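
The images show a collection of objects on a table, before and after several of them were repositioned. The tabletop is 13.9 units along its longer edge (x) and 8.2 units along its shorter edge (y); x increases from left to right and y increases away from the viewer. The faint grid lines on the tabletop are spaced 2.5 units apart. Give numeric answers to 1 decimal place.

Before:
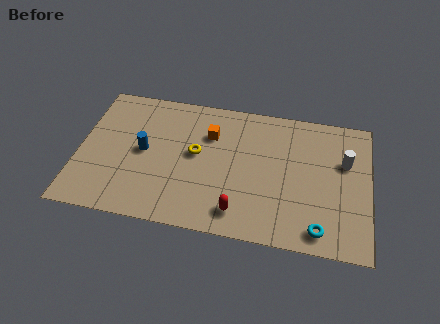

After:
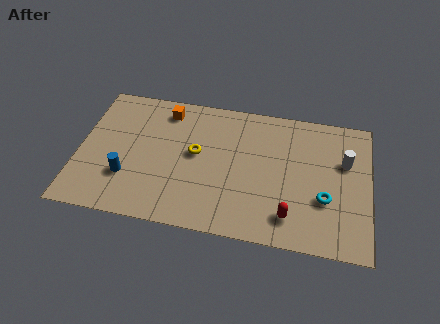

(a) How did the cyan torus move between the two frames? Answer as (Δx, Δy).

(0.2, 1.8)

From the two frames, the cyan torus sits at roughly (11.6, 1.1) before and (11.8, 2.9) after.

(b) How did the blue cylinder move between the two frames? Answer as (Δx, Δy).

(-0.7, -1.7)

The blue cylinder was at about (3.1, 4.2) and moved to about (2.4, 2.5).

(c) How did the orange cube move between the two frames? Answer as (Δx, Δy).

(-2.2, 1.1)

The orange cube started near (6.2, 5.8) and ended near (4.0, 6.9).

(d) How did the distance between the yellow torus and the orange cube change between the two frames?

+1.5

They were about 1.4 units apart before and 2.9 after — 1.5 units further apart.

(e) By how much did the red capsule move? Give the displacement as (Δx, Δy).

(2.4, 0.2)

The red capsule started near (7.8, 1.4) and ended near (10.2, 1.6).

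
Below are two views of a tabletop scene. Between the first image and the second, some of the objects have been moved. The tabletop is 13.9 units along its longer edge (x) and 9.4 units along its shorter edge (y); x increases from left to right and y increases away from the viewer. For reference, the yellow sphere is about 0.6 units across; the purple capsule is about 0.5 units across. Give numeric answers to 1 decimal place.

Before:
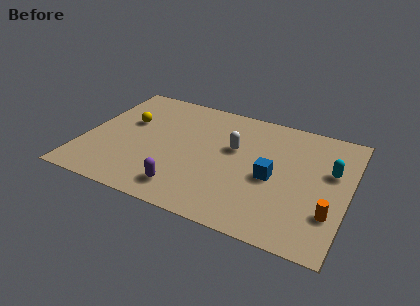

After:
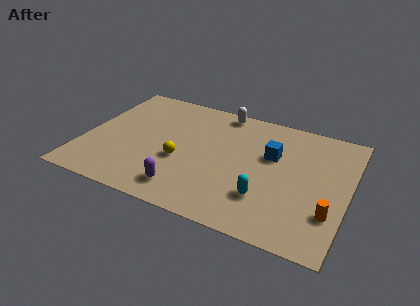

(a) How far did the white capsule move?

3.0

From (7.8, 5.7) to (6.8, 8.5), the white capsule covered √(1.0² + 2.8²) ≈ 3.0 units.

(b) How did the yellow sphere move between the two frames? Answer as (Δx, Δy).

(3.1, -2.1)

From the two frames, the yellow sphere sits at roughly (2.1, 5.8) before and (5.2, 3.7) after.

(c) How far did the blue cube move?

1.7

The blue cube was near (10.0, 4.2) before and (9.8, 5.9) after, so it travelled √(0.2² + 1.7²) ≈ 1.7 units.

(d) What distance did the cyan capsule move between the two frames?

4.5

The cyan capsule moved from about (12.9, 5.8) to (9.8, 2.6), a distance of √(3.1² + 3.2²) ≈ 4.5.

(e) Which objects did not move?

the orange cylinder and the purple capsule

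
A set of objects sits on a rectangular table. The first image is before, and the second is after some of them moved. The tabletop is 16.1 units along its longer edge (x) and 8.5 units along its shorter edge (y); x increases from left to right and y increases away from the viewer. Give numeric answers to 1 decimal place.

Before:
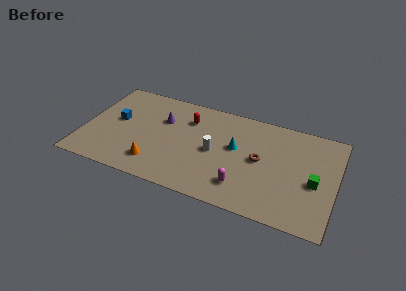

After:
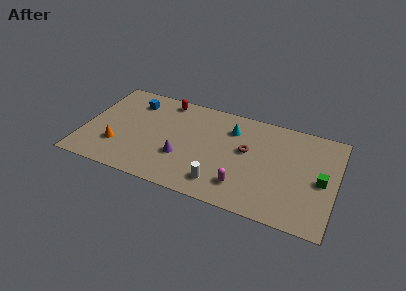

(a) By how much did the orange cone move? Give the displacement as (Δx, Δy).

(-2.5, 0.7)

The orange cone was at about (4.8, 1.8) and moved to about (2.3, 2.5).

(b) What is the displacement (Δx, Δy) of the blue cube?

(0.9, 2.0)

From the two frames, the blue cube sits at roughly (2.0, 4.7) before and (2.9, 6.7) after.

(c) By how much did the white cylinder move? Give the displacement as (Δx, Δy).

(0.6, -2.5)

The white cylinder started near (8.4, 4.1) and ended near (9.0, 1.6).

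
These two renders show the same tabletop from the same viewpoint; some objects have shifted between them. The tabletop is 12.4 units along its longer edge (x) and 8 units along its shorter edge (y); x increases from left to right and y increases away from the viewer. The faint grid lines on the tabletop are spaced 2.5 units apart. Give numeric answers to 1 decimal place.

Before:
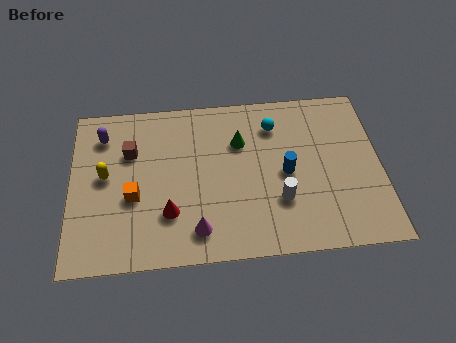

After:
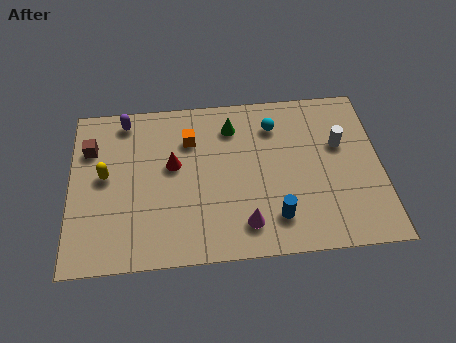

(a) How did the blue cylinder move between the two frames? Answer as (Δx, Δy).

(-0.5, -2.1)

The blue cylinder was at about (8.6, 3.8) and moved to about (8.1, 1.7).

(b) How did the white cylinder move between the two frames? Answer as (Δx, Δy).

(2.5, 2.5)

The white cylinder started near (8.3, 2.5) and ended near (10.8, 5.0).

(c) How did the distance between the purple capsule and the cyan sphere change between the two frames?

-0.8

Before: roughly 6.9 units apart; after: 6.1. That's 0.8 units closer together.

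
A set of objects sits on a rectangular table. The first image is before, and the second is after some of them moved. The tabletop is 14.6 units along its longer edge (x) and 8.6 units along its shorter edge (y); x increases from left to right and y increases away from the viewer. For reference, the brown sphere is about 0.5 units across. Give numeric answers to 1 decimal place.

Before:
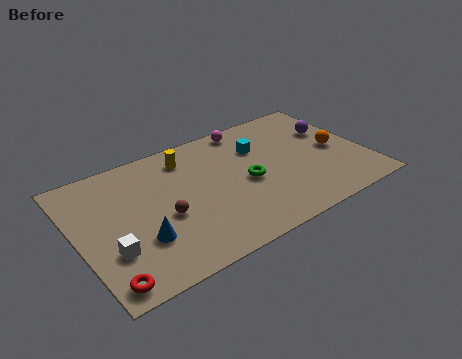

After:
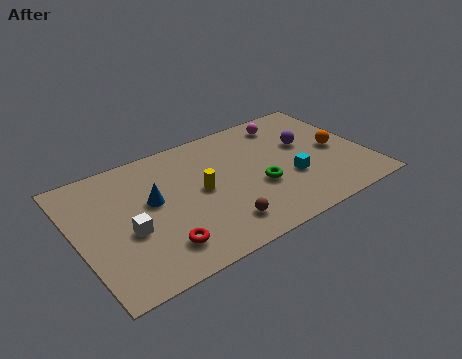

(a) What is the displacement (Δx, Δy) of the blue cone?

(0.9, 2.2)

From the two frames, the blue cone sits at roughly (2.9, 2.7) before and (3.8, 4.9) after.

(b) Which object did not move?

the orange sphere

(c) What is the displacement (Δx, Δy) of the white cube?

(1.0, 0.8)

The white cube was at about (1.4, 2.7) and moved to about (2.4, 3.5).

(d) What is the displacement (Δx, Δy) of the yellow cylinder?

(0.3, -2.6)

The yellow cylinder was at about (5.9, 7.0) and moved to about (6.2, 4.4).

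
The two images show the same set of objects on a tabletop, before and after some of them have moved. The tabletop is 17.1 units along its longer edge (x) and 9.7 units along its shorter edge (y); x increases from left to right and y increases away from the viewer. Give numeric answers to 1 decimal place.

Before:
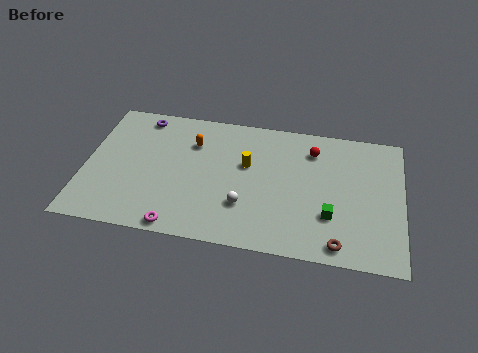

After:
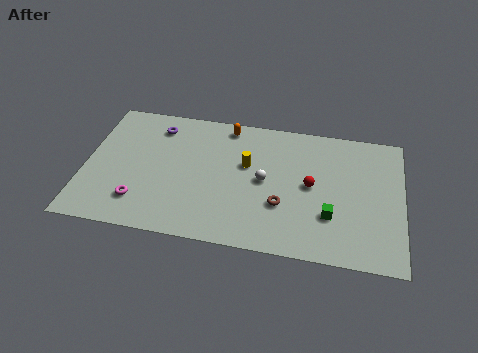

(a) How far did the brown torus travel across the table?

3.8

From (13.8, 1.1) to (10.7, 3.3), the brown torus covered √(3.1² + 2.2²) ≈ 3.8 units.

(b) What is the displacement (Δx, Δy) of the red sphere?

(0.0, -2.6)

The red sphere was at about (12.2, 7.6) and moved to about (12.2, 5.0).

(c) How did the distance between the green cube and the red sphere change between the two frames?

-2.4

They were about 4.7 units apart before and 2.3 after — 2.4 units closer together.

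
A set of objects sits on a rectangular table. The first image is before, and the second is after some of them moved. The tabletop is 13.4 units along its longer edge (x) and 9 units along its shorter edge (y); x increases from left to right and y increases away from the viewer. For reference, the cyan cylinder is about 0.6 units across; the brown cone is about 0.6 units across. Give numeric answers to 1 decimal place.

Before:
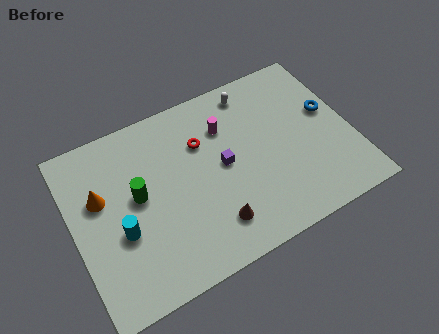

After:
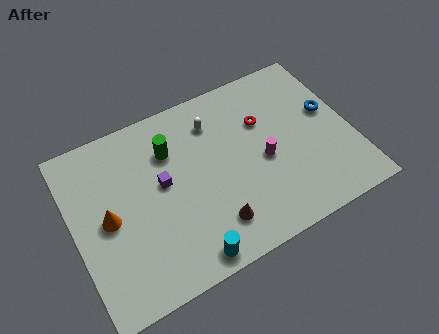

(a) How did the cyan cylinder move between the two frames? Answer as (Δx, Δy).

(2.8, -2.6)

The cyan cylinder started near (2.1, 3.5) and ended near (4.9, 0.9).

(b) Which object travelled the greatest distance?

the cyan cylinder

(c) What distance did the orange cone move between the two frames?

1.2

From (1.4, 5.6) to (1.6, 4.4), the orange cone covered √(0.2² + 1.2²) ≈ 1.2 units.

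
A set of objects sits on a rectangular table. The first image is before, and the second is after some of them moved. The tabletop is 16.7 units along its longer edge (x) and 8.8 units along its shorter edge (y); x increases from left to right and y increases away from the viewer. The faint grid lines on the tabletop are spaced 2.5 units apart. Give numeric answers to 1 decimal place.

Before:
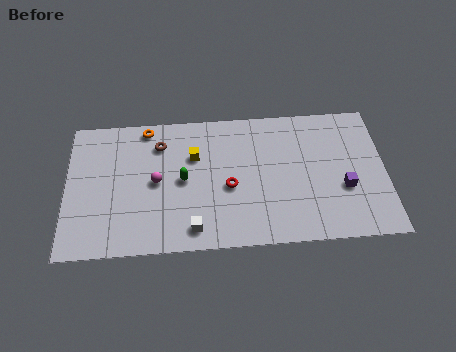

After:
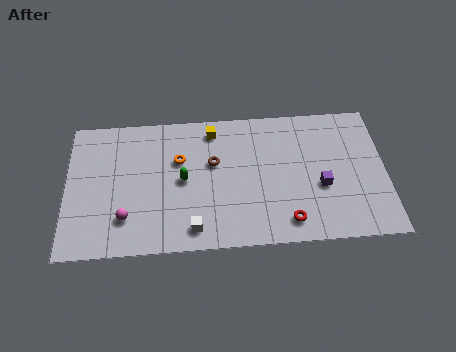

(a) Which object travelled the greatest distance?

the red torus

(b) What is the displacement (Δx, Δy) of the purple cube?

(-1.2, 0.2)

From the two frames, the purple cube sits at roughly (14.5, 3.3) before and (13.3, 3.5) after.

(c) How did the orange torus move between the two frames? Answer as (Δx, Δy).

(1.7, -2.2)

From the two frames, the orange torus sits at roughly (4.2, 7.9) before and (5.9, 5.7) after.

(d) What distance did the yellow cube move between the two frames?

1.9

The yellow cube moved from about (6.7, 5.9) to (7.7, 7.5), a distance of √(1.0² + 1.6²) ≈ 1.9.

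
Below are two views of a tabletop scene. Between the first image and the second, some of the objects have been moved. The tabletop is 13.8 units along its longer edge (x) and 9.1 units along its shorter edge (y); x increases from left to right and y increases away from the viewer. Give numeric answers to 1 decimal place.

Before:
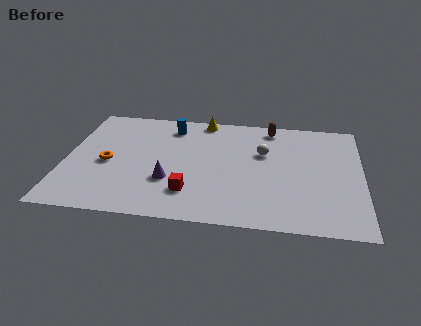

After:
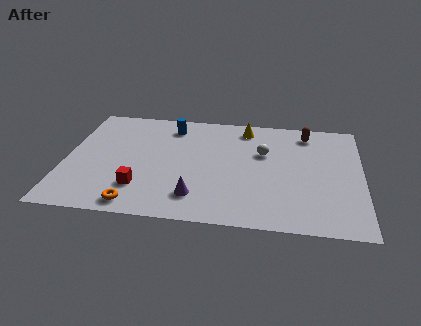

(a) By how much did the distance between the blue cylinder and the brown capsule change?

+1.7

Before: roughly 4.7 units apart; after: 6.4. That's 1.7 units further apart.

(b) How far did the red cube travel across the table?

2.3

The red cube moved from about (5.9, 2.2) to (3.6, 2.3), a distance of √(2.3² + 0.1²) ≈ 2.3.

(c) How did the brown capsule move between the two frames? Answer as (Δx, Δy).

(1.7, -0.3)

The brown capsule started near (9.5, 8.0) and ended near (11.2, 7.7).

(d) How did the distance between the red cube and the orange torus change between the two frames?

-3.0

They were about 4.3 units apart before and 1.3 after — 3.0 units closer together.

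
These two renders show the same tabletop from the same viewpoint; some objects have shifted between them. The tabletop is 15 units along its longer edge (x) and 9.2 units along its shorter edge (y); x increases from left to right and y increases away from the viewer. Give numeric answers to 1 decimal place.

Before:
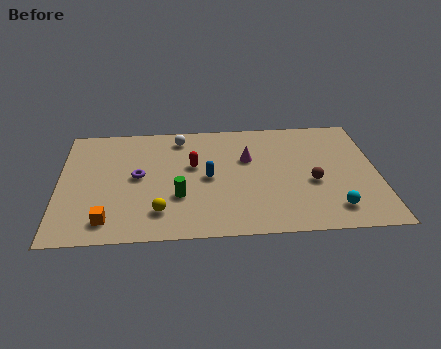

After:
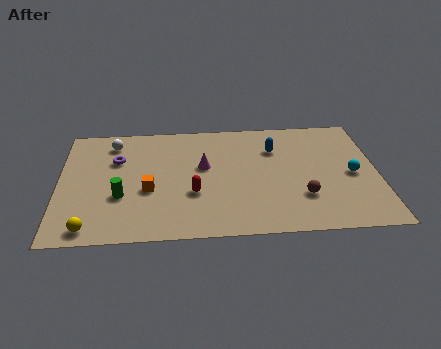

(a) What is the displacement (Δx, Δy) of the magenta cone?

(-2.1, -0.5)

The magenta cone was at about (8.9, 5.9) and moved to about (6.8, 5.4).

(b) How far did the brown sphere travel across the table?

1.2

The brown sphere moved from about (11.9, 3.8) to (11.4, 2.7), a distance of √(0.5² + 1.1²) ≈ 1.2.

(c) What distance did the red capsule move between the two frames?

2.2

The red capsule was near (6.3, 5.5) before and (6.3, 3.3) after, so it travelled √(0.0² + 2.2²) ≈ 2.2 units.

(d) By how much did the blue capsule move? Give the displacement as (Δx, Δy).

(3.2, 2.1)

The blue capsule started near (7.0, 4.5) and ended near (10.2, 6.6).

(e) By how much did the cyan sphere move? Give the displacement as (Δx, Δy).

(1.0, 2.6)

From the two frames, the cyan sphere sits at roughly (12.8, 1.7) before and (13.8, 4.3) after.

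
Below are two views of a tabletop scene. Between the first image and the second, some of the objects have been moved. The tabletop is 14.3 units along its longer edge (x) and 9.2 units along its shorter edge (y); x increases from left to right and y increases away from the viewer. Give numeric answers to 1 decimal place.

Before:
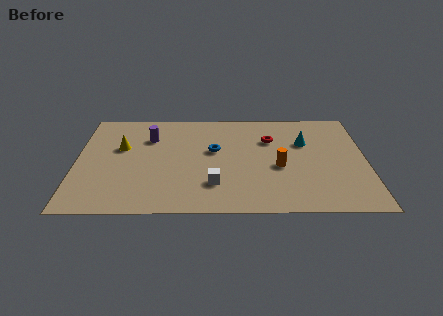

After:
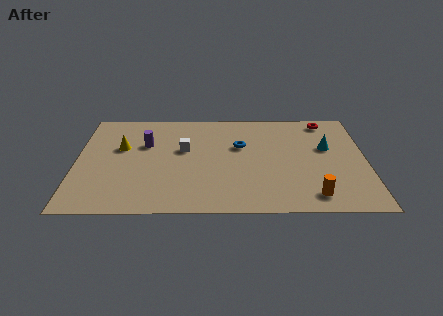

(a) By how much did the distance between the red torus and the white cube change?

+2.7

Before: roughly 4.9 units apart; after: 7.6. That's 2.7 units further apart.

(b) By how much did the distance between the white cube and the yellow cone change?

-2.6

The distance was about 5.7 in the first image and 3.1 in the second, so they moved 2.6 units closer together.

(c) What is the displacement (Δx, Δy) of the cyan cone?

(1.1, -0.5)

The cyan cone was at about (11.3, 6.1) and moved to about (12.4, 5.6).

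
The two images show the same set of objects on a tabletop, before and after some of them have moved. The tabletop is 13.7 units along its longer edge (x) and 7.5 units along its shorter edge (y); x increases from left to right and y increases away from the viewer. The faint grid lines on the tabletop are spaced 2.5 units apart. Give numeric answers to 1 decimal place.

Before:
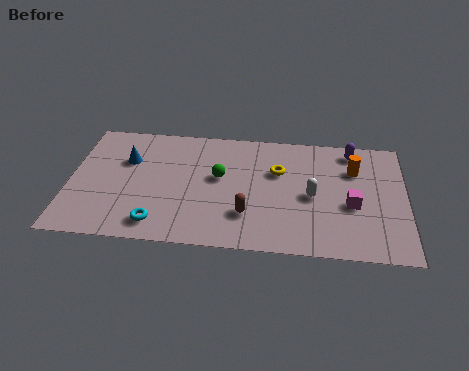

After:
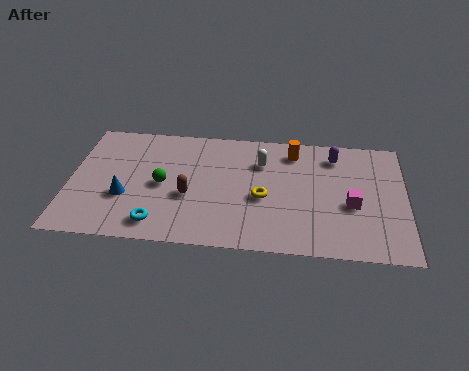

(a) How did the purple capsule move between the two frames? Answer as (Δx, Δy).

(-0.7, -0.4)

The purple capsule was at about (11.5, 6.5) and moved to about (10.8, 6.1).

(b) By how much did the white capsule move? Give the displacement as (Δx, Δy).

(-2.1, 1.9)

The white capsule was at about (9.9, 3.5) and moved to about (7.8, 5.4).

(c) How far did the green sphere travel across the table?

2.4

From (6.1, 4.3) to (3.8, 3.6), the green sphere covered √(2.3² + 0.7²) ≈ 2.4 units.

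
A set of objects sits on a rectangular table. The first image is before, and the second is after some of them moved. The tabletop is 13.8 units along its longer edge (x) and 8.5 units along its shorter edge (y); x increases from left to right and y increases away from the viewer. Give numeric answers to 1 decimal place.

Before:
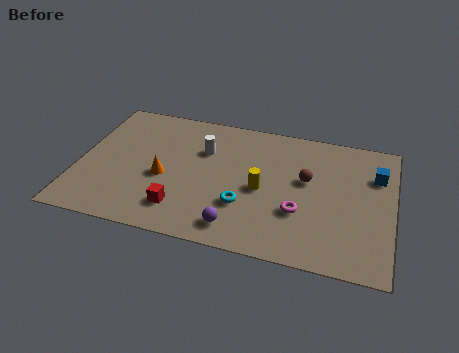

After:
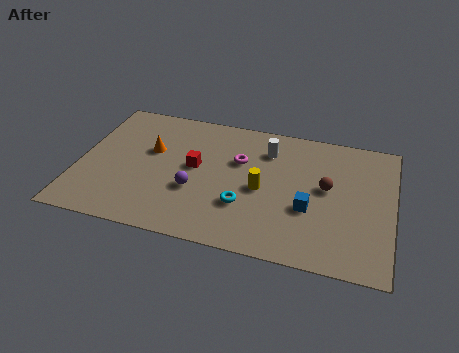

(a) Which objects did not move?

the yellow cylinder and the cyan torus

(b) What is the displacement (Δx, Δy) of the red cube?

(0.4, 2.8)

From the two frames, the red cube sits at roughly (4.7, 1.8) before and (5.1, 4.6) after.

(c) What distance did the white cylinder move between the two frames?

2.9

From (5.4, 5.8) to (8.2, 6.5), the white cylinder covered √(2.8² + 0.7²) ≈ 2.9 units.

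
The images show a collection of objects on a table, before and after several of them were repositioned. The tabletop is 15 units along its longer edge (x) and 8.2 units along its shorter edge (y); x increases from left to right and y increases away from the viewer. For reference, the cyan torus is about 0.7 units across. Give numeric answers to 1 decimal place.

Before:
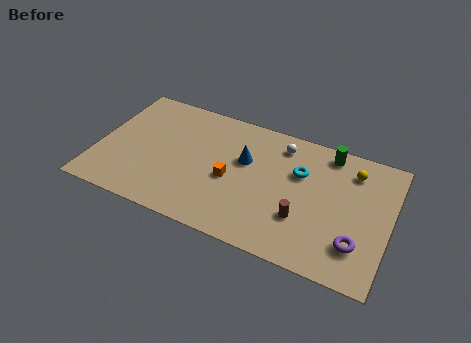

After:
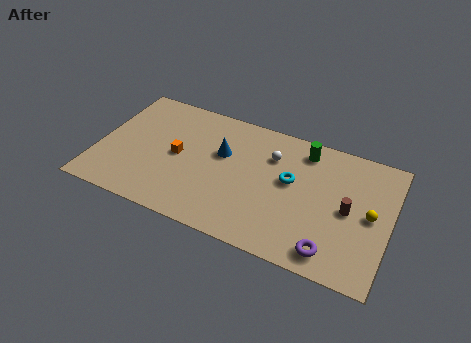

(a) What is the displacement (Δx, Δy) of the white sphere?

(-0.4, -0.9)

The white sphere started near (9.2, 6.8) and ended near (8.8, 5.9).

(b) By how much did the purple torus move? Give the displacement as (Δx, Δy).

(-1.2, -0.9)

The purple torus was at about (13.5, 2.1) and moved to about (12.3, 1.2).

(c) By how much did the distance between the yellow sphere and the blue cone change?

+2.2

Before: roughly 5.6 units apart; after: 7.8. That's 2.2 units further apart.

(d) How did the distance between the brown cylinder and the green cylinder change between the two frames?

-0.9

They were about 4.7 units apart before and 3.8 after — 0.9 units closer together.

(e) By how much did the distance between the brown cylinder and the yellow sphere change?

-3.4

They were about 4.5 units apart before and 1.1 after — 3.4 units closer together.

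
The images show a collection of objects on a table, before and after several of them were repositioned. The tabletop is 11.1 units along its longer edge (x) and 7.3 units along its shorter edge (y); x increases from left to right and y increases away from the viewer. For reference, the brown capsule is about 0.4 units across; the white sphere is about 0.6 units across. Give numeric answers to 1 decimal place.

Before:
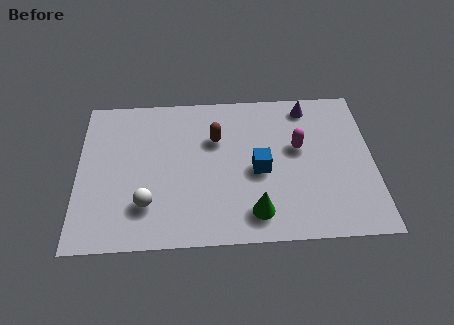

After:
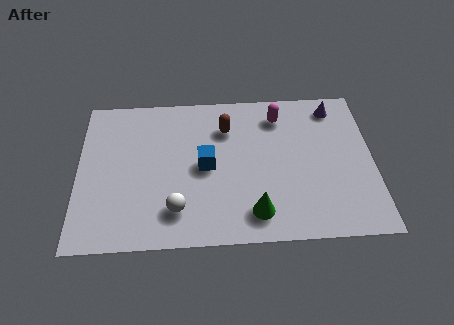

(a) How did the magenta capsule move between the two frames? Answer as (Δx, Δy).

(-0.7, 1.6)

The magenta capsule started near (8.3, 4.3) and ended near (7.6, 5.9).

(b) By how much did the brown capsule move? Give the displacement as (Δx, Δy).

(0.4, 0.5)

The brown capsule started near (5.2, 4.9) and ended near (5.6, 5.4).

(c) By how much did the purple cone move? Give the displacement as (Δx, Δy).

(1.0, -0.1)

The purple cone was at about (8.7, 6.3) and moved to about (9.7, 6.2).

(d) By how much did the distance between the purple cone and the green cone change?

+0.4

Before: roughly 5.4 units apart; after: 5.8. That's 0.4 units further apart.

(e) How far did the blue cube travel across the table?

2.0

From (6.8, 3.3) to (4.8, 3.6), the blue cube covered √(2.0² + 0.3²) ≈ 2.0 units.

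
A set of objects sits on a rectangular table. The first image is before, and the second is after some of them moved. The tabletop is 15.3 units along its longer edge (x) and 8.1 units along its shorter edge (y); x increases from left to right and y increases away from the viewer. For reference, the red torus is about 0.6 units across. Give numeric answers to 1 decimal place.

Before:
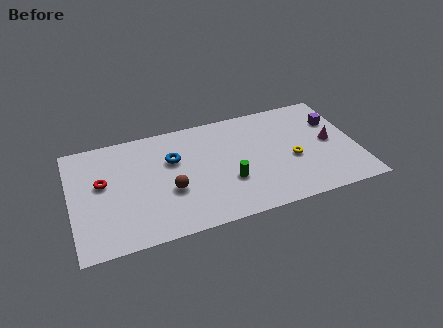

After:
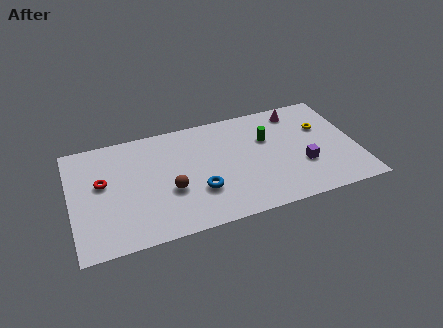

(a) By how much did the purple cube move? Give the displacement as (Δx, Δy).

(-2.0, -2.8)

The purple cube was at about (14.3, 5.6) and moved to about (12.3, 2.8).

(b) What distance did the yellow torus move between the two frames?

2.6

From (11.8, 3.4) to (13.6, 5.3), the yellow torus covered √(1.8² + 1.9²) ≈ 2.6 units.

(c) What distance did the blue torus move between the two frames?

3.0

From (5.5, 5.3) to (6.7, 2.6), the blue torus covered √(1.2² + 2.7²) ≈ 3.0 units.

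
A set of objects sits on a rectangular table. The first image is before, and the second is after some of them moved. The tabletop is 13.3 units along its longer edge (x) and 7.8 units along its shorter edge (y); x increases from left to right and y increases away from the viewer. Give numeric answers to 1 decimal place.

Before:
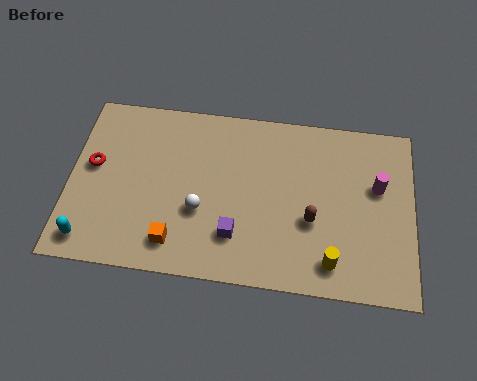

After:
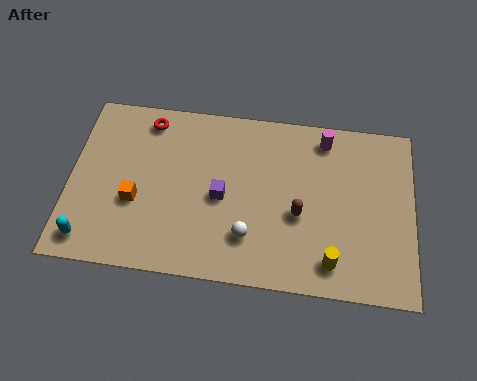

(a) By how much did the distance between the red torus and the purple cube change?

-1.8

The distance was about 6.1 in the first image and 4.3 in the second, so they moved 1.8 units closer together.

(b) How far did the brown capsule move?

0.5

From (9.4, 3.0) to (8.9, 3.2), the brown capsule covered √(0.5² + 0.2²) ≈ 0.5 units.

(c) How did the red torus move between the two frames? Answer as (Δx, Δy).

(2.0, 2.3)

From the two frames, the red torus sits at roughly (0.9, 4.4) before and (2.9, 6.7) after.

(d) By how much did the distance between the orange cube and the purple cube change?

+1.0

Before: roughly 2.4 units apart; after: 3.4. That's 1.0 units further apart.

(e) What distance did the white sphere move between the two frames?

2.1

The white sphere moved from about (5.1, 2.9) to (7.0, 2.0), a distance of √(1.9² + 0.9²) ≈ 2.1.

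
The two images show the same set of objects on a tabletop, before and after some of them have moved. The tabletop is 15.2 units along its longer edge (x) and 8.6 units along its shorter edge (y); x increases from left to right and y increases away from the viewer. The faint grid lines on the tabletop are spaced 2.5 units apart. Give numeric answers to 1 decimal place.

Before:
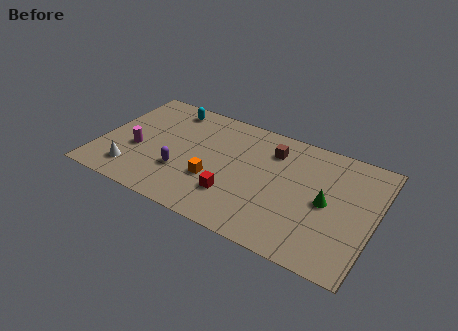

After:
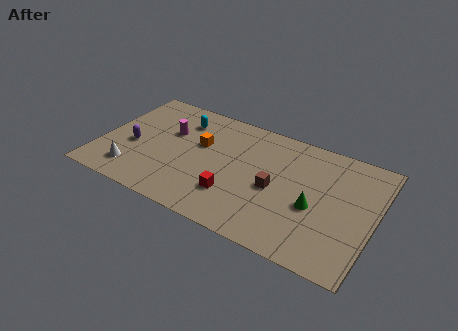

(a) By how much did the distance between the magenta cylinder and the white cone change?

+2.4

The distance was about 1.7 in the first image and 4.1 in the second, so they moved 2.4 units further apart.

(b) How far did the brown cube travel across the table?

2.7

The brown cube was near (9.3, 6.6) before and (9.8, 3.9) after, so it travelled √(0.5² + 2.7²) ≈ 2.7 units.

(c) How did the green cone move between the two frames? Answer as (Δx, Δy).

(-0.6, -0.6)

The green cone was at about (12.6, 4.2) and moved to about (12.0, 3.6).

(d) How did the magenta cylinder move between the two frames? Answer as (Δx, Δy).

(1.5, 2.1)

From the two frames, the magenta cylinder sits at roughly (2.1, 3.4) before and (3.6, 5.5) after.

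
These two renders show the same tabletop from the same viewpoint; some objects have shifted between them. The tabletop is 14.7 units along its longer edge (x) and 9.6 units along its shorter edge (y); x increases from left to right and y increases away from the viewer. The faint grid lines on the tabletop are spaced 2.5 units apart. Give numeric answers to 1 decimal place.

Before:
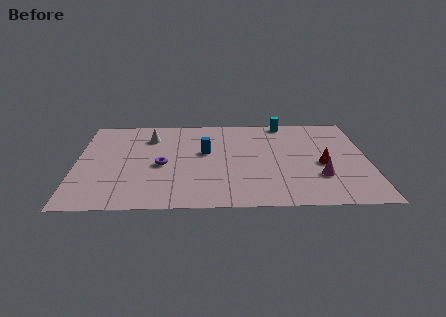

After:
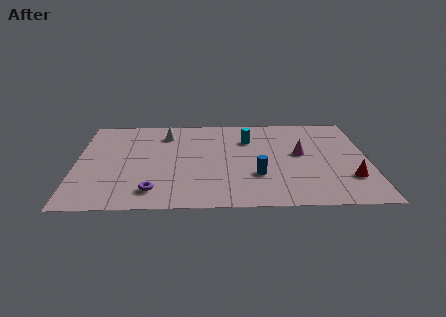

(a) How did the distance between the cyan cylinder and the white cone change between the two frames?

-2.8

They were about 7.1 units apart before and 4.3 after — 2.8 units closer together.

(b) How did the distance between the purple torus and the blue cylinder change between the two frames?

+2.8

The distance was about 2.6 in the first image and 5.4 in the second, so they moved 2.8 units further apart.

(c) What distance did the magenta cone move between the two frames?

2.6

The magenta cone moved from about (12.2, 2.9) to (11.3, 5.3), a distance of √(0.9² + 2.4²) ≈ 2.6.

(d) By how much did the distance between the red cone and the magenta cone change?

+2.2

Before: roughly 1.3 units apart; after: 3.5. That's 2.2 units further apart.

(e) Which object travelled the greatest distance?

the blue cylinder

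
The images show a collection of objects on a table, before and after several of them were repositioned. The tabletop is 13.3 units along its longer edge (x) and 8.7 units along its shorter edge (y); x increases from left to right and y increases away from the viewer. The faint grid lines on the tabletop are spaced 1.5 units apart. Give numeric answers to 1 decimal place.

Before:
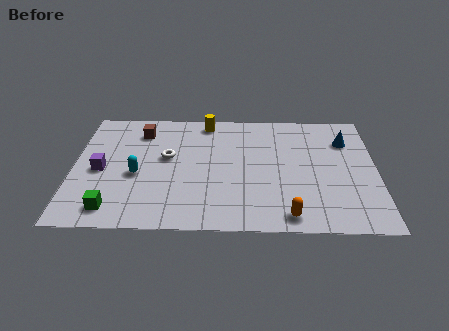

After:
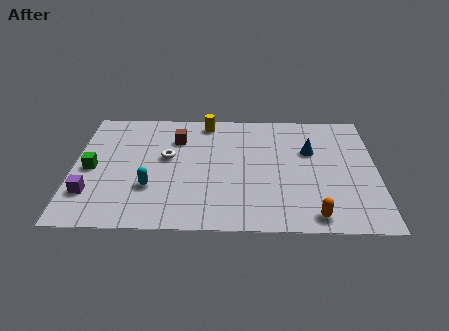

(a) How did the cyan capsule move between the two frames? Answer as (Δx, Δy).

(0.6, -0.9)

The cyan capsule started near (2.8, 3.7) and ended near (3.4, 2.8).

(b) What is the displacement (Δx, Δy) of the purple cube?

(-0.4, -1.7)

The purple cube was at about (1.2, 4.0) and moved to about (0.8, 2.3).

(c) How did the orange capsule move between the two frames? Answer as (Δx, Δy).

(1.1, 0.0)

From the two frames, the orange capsule sits at roughly (9.4, 1.0) before and (10.5, 1.0) after.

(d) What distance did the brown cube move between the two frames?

1.7

The brown cube moved from about (2.9, 6.9) to (4.5, 6.4), a distance of √(1.6² + 0.5²) ≈ 1.7.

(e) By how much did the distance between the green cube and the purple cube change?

-1.0

The distance was about 2.8 in the first image and 1.8 in the second, so they moved 1.0 units closer together.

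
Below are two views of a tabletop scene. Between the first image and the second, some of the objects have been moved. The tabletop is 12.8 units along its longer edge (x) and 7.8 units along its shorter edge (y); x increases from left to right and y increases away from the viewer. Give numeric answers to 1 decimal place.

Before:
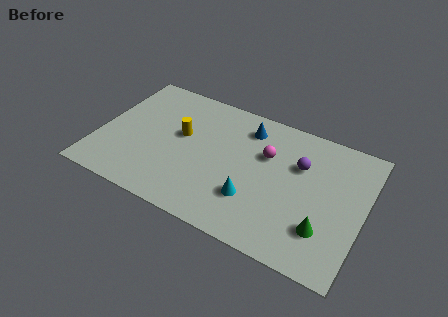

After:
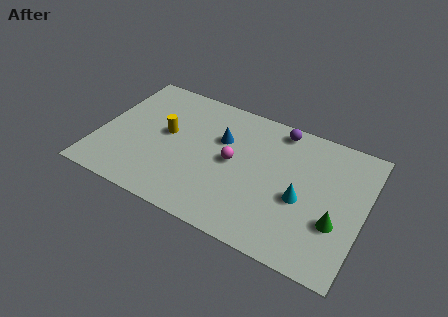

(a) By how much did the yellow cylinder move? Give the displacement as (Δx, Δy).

(-0.7, -0.2)

The yellow cylinder was at about (3.9, 4.5) and moved to about (3.2, 4.3).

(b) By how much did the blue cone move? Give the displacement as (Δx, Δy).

(-1.1, -1.2)

The blue cone started near (6.9, 6.3) and ended near (5.8, 5.1).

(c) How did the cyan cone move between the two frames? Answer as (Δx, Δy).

(2.2, 1.0)

From the two frames, the cyan cone sits at roughly (7.7, 2.3) before and (9.9, 3.3) after.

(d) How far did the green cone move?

0.8

The green cone was near (11.1, 2.1) before and (11.6, 2.7) after, so it travelled √(0.5² + 0.6²) ≈ 0.8 units.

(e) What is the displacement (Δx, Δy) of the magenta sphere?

(-1.5, -1.1)

From the two frames, the magenta sphere sits at roughly (8.0, 5.1) before and (6.5, 4.0) after.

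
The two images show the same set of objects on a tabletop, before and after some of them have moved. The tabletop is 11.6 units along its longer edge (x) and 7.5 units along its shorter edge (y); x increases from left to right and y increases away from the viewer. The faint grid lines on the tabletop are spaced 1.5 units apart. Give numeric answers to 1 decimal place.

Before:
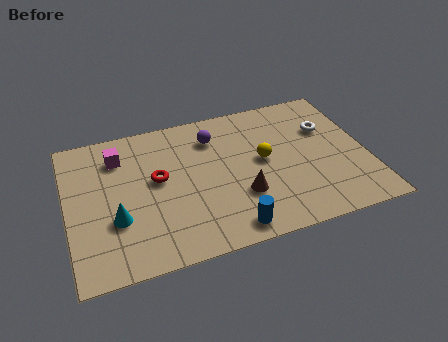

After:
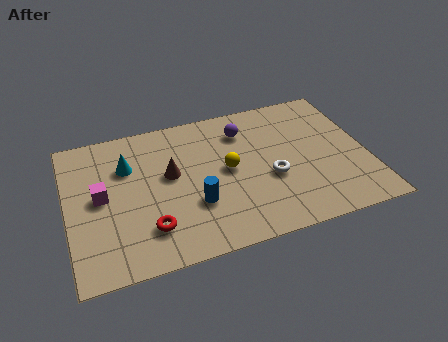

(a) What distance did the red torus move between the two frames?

2.5

The red torus was near (3.5, 4.2) before and (3.0, 1.8) after, so it travelled √(0.5² + 2.4²) ≈ 2.5 units.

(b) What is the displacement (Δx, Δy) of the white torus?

(-2.4, -2.0)

The white torus was at about (10.2, 5.0) and moved to about (7.8, 3.0).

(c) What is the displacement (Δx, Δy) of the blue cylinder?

(-1.2, 1.6)

The blue cylinder was at about (6.0, 0.9) and moved to about (4.8, 2.5).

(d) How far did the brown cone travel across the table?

3.2

The brown cone was near (6.6, 2.4) before and (4.0, 4.3) after, so it travelled √(2.6² + 1.9²) ≈ 3.2 units.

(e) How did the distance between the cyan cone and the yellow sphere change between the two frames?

-2.0

They were about 6.0 units apart before and 4.0 after — 2.0 units closer together.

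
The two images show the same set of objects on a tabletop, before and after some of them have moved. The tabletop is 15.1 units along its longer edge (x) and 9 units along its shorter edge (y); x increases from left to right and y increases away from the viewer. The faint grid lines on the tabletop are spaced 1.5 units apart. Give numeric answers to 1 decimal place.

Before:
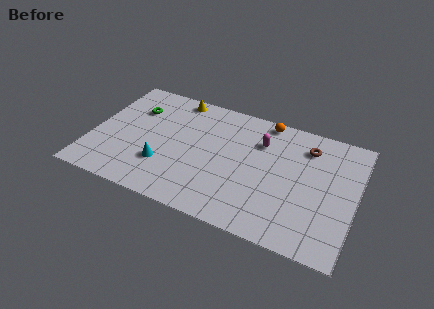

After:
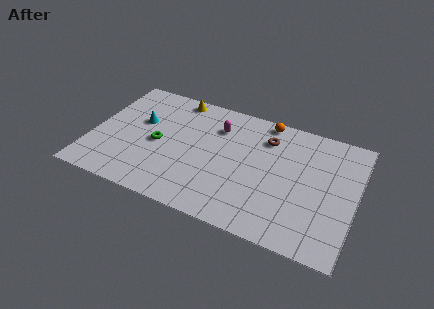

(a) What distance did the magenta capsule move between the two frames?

2.5

From (9.5, 6.5) to (7.0, 6.7), the magenta capsule covered √(2.5² + 0.2²) ≈ 2.5 units.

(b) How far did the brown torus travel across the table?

2.3

The brown torus was near (12.1, 7.1) before and (9.8, 6.9) after, so it travelled √(2.3² + 0.2²) ≈ 2.3 units.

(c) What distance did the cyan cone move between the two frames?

3.3

The cyan cone moved from about (4.3, 2.7) to (2.6, 5.5), a distance of √(1.7² + 2.8²) ≈ 3.3.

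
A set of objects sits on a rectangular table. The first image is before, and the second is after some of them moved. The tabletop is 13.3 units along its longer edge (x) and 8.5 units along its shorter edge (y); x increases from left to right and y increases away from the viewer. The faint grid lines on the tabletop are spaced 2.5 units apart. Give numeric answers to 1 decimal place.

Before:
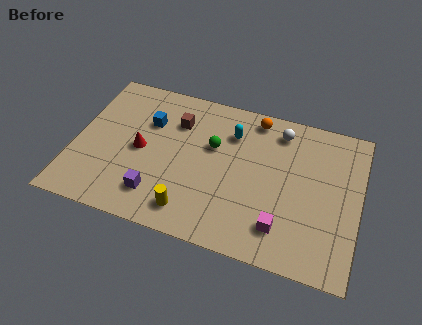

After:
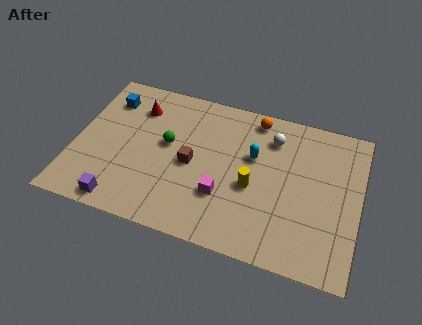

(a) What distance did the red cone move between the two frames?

2.4

The red cone moved from about (3.1, 4.1) to (2.7, 6.5), a distance of √(0.4² + 2.4²) ≈ 2.4.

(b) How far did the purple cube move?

1.8

The purple cube moved from about (4.1, 1.8) to (2.5, 0.9), a distance of √(1.6² + 0.9²) ≈ 1.8.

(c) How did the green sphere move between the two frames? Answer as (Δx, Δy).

(-2.1, -0.5)

The green sphere started near (6.4, 5.3) and ended near (4.3, 4.8).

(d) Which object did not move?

the orange sphere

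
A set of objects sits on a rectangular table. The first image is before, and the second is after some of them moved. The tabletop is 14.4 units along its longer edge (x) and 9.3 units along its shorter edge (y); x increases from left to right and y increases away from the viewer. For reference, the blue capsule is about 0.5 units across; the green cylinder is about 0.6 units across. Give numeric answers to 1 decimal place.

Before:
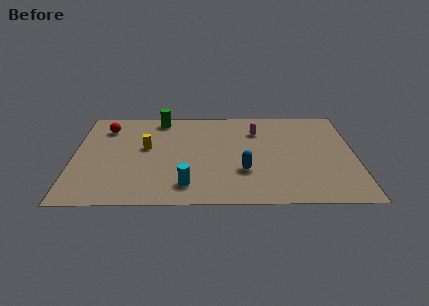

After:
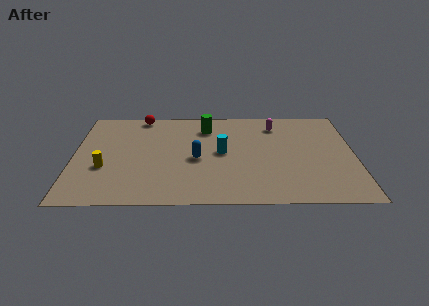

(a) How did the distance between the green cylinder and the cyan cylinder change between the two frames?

-4.0

Before: roughly 6.6 units apart; after: 2.6. That's 4.0 units closer together.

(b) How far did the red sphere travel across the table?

2.2

The red sphere moved from about (1.6, 7.3) to (3.4, 8.5), a distance of √(1.8² + 1.2²) ≈ 2.2.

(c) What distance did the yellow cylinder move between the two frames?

2.8

The yellow cylinder was near (3.7, 5.3) before and (1.6, 3.4) after, so it travelled √(2.1² + 1.9²) ≈ 2.8 units.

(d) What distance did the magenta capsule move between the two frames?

1.2

The magenta capsule was near (9.4, 6.9) before and (10.4, 7.5) after, so it travelled √(1.0² + 0.6²) ≈ 1.2 units.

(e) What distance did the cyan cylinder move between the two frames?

3.6

The cyan cylinder was near (5.8, 1.7) before and (7.6, 4.8) after, so it travelled √(1.8² + 3.1²) ≈ 3.6 units.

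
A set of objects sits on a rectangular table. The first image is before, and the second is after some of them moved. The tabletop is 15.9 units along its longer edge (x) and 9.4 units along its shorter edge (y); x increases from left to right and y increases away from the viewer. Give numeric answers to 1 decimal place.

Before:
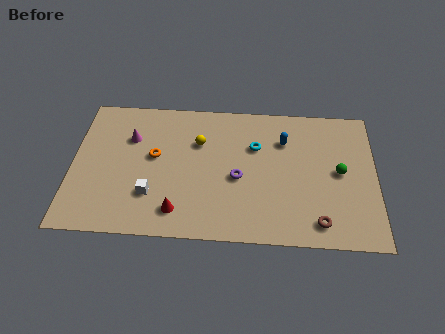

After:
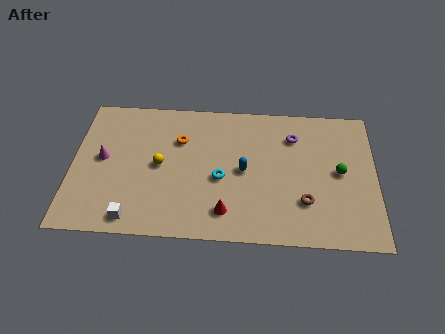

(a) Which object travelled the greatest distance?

the purple torus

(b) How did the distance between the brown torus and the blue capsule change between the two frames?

-2.0

They were about 5.7 units apart before and 3.7 after — 2.0 units closer together.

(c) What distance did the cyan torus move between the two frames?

2.9

From (9.6, 6.3) to (7.8, 4.0), the cyan torus covered √(1.8² + 2.3²) ≈ 2.9 units.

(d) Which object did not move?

the green sphere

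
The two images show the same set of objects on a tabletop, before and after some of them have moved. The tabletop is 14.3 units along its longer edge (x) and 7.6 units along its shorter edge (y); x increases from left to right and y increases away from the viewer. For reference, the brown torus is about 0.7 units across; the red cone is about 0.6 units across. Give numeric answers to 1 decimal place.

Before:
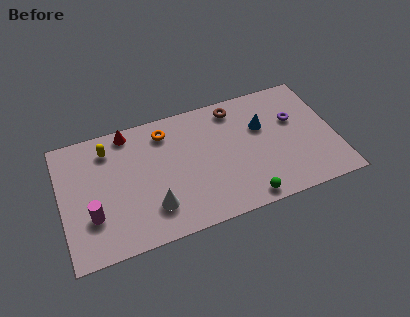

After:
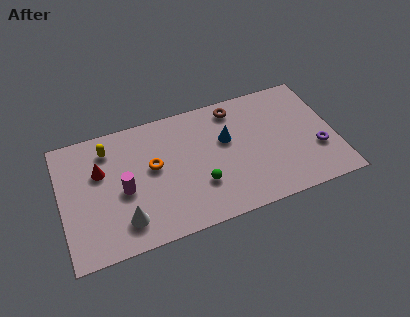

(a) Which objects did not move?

the yellow capsule and the brown torus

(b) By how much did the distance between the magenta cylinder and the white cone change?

-1.3

The distance was about 3.1 in the first image and 1.8 in the second, so they moved 1.3 units closer together.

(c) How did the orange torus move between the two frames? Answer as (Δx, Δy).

(-0.8, -1.9)

From the two frames, the orange torus sits at roughly (5.6, 6.2) before and (4.8, 4.3) after.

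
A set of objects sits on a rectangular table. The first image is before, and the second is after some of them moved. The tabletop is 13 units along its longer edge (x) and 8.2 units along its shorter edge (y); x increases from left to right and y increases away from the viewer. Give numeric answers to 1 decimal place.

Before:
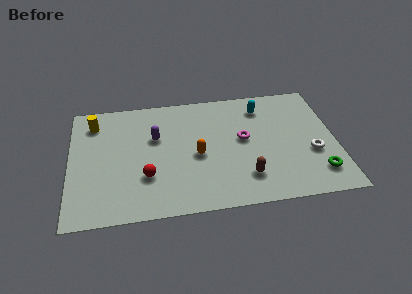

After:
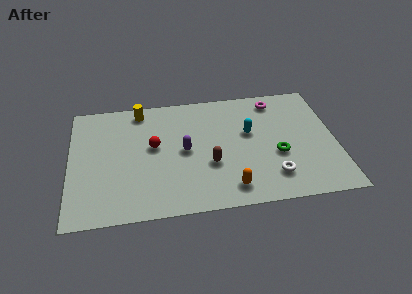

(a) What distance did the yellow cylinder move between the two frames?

2.4

From (1.2, 6.6) to (3.5, 7.2), the yellow cylinder covered √(2.3² + 0.6²) ≈ 2.4 units.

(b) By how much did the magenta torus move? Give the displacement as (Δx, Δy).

(1.7, 2.5)

The magenta torus started near (8.5, 4.5) and ended near (10.2, 7.0).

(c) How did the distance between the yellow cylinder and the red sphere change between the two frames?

-2.0

They were about 4.7 units apart before and 2.7 after — 2.0 units closer together.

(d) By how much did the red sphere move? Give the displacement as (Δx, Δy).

(0.4, 2.0)

The red sphere started near (3.7, 2.6) and ended near (4.1, 4.6).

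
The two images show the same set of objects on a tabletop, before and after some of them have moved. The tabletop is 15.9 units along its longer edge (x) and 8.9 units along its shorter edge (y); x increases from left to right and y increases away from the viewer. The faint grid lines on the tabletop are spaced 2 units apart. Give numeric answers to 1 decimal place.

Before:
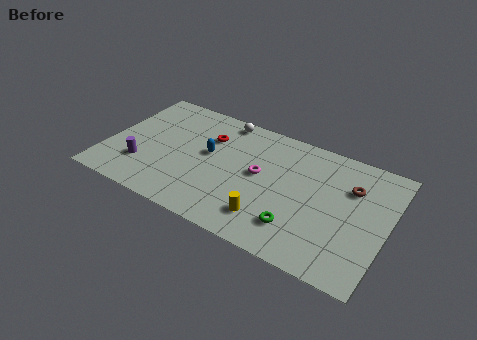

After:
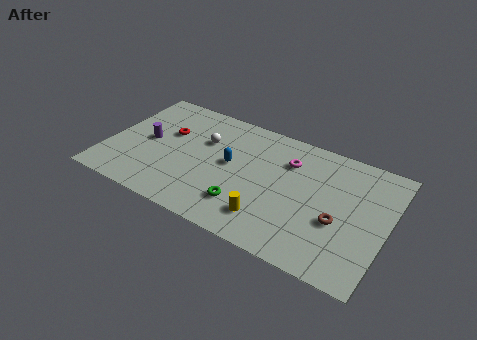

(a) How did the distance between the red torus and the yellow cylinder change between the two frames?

+1.4

The distance was about 6.0 in the first image and 7.4 in the second, so they moved 1.4 units further apart.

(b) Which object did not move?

the yellow cylinder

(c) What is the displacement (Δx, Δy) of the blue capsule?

(1.3, -0.2)

From the two frames, the blue capsule sits at roughly (5.7, 5.0) before and (7.0, 4.8) after.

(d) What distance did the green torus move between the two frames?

3.0

The green torus was near (11.2, 2.1) before and (8.2, 2.2) after, so it travelled √(3.0² + 0.1²) ≈ 3.0 units.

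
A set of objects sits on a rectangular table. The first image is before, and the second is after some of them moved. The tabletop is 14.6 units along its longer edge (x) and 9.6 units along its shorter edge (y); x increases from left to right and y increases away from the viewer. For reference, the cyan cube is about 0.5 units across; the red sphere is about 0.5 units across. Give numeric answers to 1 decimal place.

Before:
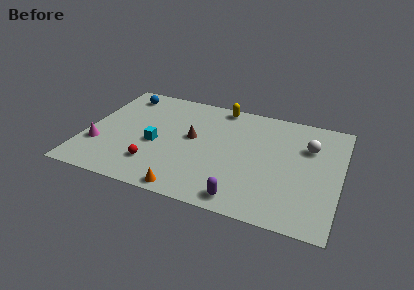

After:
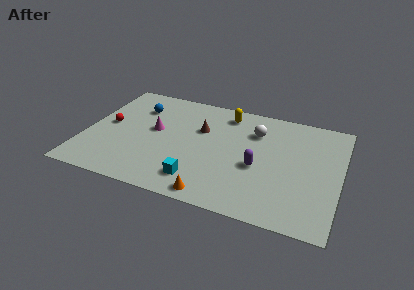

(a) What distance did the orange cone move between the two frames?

1.5

From (6.3, 0.8) to (7.8, 0.9), the orange cone covered √(1.5² + 0.1²) ≈ 1.5 units.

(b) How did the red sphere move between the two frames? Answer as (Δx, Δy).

(-3.0, 2.7)

From the two frames, the red sphere sits at roughly (4.2, 2.3) before and (1.2, 5.0) after.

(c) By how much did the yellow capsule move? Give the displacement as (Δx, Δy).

(0.4, -0.6)

The yellow capsule was at about (7.4, 8.7) and moved to about (7.8, 8.1).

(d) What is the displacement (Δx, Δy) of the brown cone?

(0.4, 0.9)

From the two frames, the brown cone sits at roughly (6.1, 5.3) before and (6.5, 6.2) after.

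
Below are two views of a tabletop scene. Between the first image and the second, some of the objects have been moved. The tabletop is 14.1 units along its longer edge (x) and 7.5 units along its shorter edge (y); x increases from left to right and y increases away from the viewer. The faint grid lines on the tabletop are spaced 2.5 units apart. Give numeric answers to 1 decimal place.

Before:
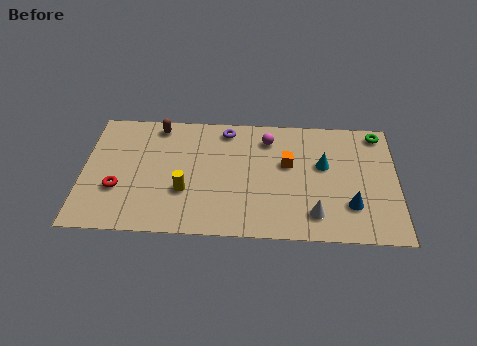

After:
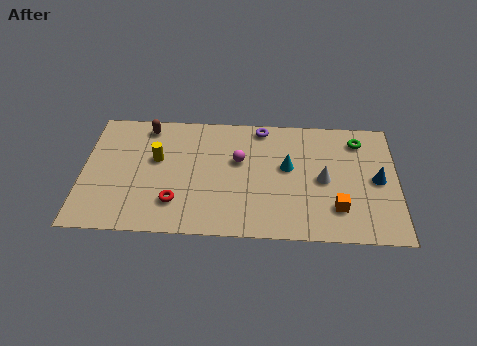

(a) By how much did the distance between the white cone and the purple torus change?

-2.2

They were about 6.4 units apart before and 4.2 after — 2.2 units closer together.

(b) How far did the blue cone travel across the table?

2.0

From (12.0, 2.1) to (13.2, 3.7), the blue cone covered √(1.2² + 1.6²) ≈ 2.0 units.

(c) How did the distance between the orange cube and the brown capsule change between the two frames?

+3.5

They were about 6.3 units apart before and 9.8 after — 3.5 units further apart.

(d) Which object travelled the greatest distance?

the orange cube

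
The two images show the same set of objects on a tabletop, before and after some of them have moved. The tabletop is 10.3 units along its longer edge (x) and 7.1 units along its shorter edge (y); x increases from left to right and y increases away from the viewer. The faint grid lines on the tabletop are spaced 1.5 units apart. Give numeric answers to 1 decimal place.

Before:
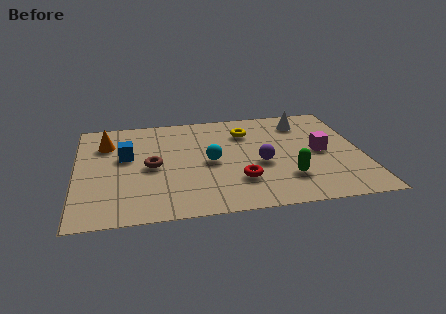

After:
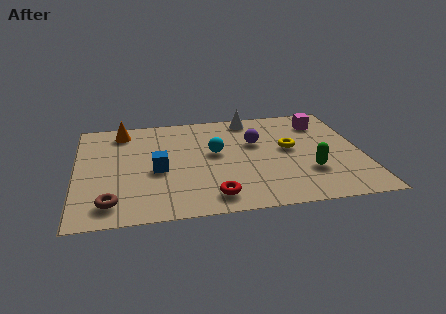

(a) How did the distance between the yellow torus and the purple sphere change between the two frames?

-1.0

The distance was about 2.3 in the first image and 1.3 in the second, so they moved 1.0 units closer together.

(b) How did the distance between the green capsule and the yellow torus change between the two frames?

-1.8

Before: roughly 3.6 units apart; after: 1.8. That's 1.8 units closer together.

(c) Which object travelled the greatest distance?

the brown torus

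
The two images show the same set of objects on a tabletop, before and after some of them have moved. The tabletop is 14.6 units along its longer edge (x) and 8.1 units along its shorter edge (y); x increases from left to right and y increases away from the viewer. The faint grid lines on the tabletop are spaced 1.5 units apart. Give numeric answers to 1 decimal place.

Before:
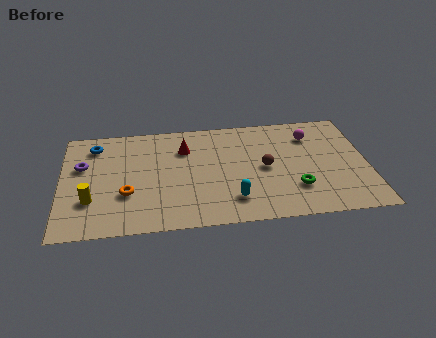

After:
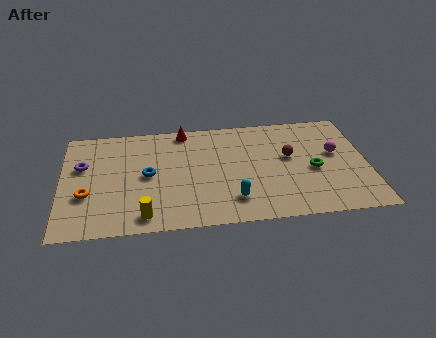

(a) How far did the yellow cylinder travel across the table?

2.9

The yellow cylinder was near (1.4, 2.5) before and (3.9, 1.1) after, so it travelled √(2.5² + 1.4²) ≈ 2.9 units.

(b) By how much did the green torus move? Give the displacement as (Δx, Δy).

(0.9, 1.3)

The green torus started near (11.1, 2.3) and ended near (12.0, 3.6).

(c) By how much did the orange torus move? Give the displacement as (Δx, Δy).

(-1.9, 0.1)

The orange torus started near (3.1, 2.8) and ended near (1.2, 2.9).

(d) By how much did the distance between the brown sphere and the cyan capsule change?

+1.3

They were about 2.7 units apart before and 4.0 after — 1.3 units further apart.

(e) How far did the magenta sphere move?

1.9

From (12.0, 6.2) to (13.1, 4.7), the magenta sphere covered √(1.1² + 1.5²) ≈ 1.9 units.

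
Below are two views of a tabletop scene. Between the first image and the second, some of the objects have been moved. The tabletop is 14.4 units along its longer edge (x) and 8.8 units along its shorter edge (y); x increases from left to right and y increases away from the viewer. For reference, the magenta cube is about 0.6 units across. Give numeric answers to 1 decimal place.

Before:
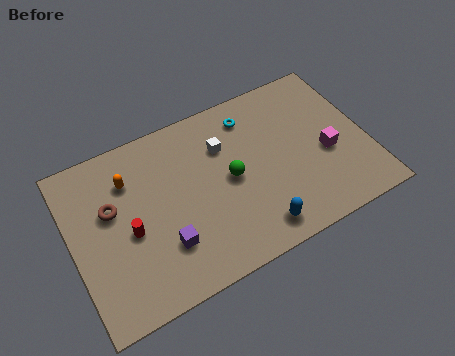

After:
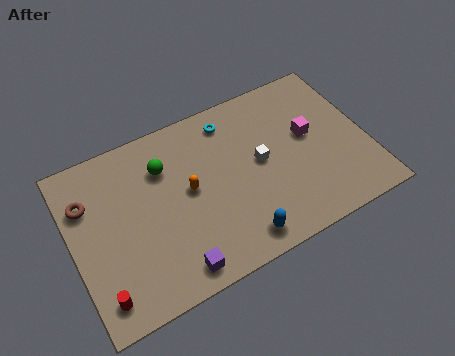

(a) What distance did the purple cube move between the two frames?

1.4

The purple cube was near (4.2, 2.5) before and (4.5, 1.1) after, so it travelled √(0.3² + 1.4²) ≈ 1.4 units.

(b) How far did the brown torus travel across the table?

1.4

From (2.0, 5.4) to (0.9, 6.2), the brown torus covered √(1.1² + 0.8²) ≈ 1.4 units.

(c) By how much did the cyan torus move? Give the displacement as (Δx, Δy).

(-1.0, 0.2)

The cyan torus was at about (9.1, 7.2) and moved to about (8.1, 7.4).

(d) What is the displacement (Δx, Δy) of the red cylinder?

(-1.7, -2.5)

The red cylinder started near (2.7, 3.9) and ended near (1.0, 1.4).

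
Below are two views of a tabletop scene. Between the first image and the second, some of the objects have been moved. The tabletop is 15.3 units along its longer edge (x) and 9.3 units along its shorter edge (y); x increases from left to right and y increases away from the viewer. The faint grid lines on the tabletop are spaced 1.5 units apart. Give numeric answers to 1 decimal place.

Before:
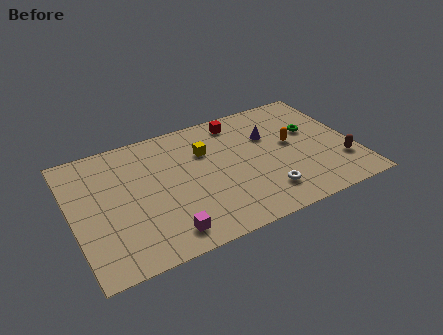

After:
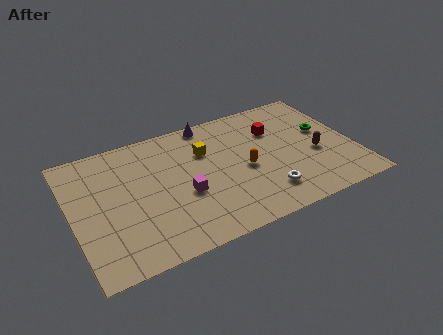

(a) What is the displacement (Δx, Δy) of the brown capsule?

(-1.2, 1.2)

From the two frames, the brown capsule sits at roughly (14.4, 2.6) before and (13.2, 3.8) after.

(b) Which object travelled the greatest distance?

the purple cone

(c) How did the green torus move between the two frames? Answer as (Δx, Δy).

(0.7, -0.3)

The green torus started near (13.2, 5.7) and ended near (13.9, 5.4).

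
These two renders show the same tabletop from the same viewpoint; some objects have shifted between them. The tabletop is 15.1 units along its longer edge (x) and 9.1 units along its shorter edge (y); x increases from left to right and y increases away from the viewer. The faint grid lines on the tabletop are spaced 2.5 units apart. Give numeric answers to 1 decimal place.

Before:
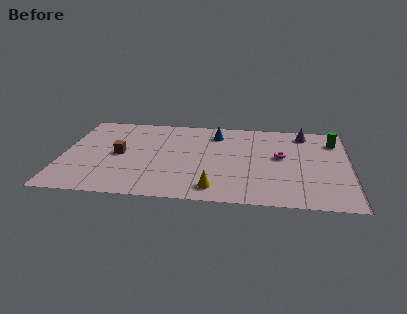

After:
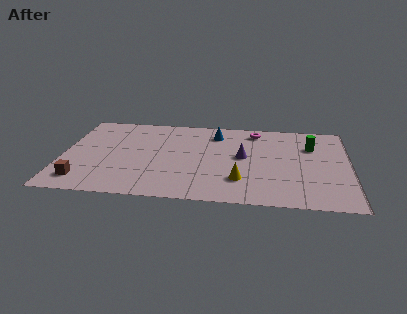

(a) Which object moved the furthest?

the purple cone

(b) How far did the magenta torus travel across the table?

3.0

From (11.5, 5.1) to (10.1, 7.8), the magenta torus covered √(1.4² + 2.7²) ≈ 3.0 units.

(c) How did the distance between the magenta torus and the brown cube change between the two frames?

+2.3

The distance was about 8.5 in the first image and 10.8 in the second, so they moved 2.3 units further apart.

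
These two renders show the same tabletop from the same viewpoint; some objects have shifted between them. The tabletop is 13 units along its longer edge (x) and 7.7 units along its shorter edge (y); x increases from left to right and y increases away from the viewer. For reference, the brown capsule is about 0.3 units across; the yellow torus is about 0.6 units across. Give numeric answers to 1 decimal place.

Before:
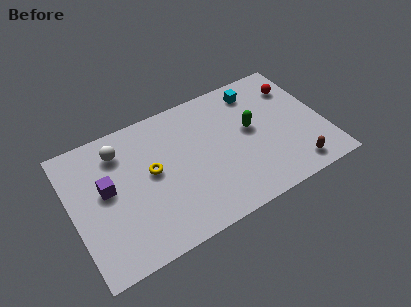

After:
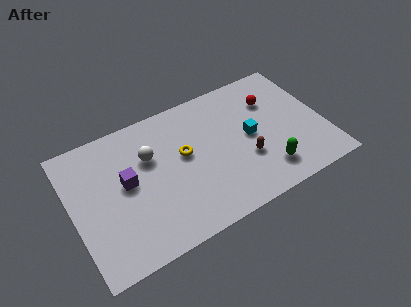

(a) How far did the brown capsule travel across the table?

2.8

The brown capsule moved from about (11.1, 1.1) to (8.8, 2.7), a distance of √(2.3² + 1.6²) ≈ 2.8.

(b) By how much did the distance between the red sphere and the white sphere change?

-2.7

Before: roughly 9.2 units apart; after: 6.5. That's 2.7 units closer together.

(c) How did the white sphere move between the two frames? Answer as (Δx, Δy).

(1.4, -1.0)

The white sphere started near (2.7, 6.1) and ended near (4.1, 5.1).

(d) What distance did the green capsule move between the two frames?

2.7

The green capsule moved from about (9.3, 4.3) to (9.7, 1.6), a distance of √(0.4² + 2.7²) ≈ 2.7.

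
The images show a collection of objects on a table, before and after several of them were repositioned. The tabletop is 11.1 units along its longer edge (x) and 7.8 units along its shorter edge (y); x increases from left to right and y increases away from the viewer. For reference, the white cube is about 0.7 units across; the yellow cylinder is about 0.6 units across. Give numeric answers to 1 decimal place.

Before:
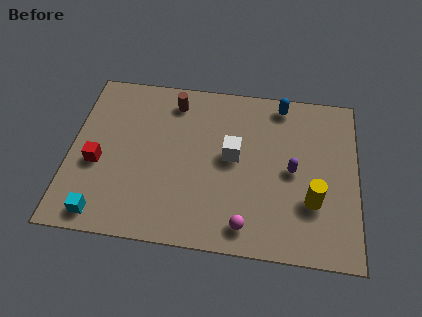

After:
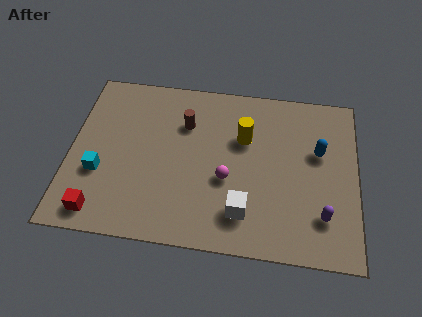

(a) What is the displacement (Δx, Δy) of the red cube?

(0.2, -2.2)

From the two frames, the red cube sits at roughly (1.1, 3.2) before and (1.3, 1.0) after.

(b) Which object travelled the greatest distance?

the yellow cylinder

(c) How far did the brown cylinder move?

1.1

The brown cylinder moved from about (3.9, 6.5) to (4.4, 5.5), a distance of √(0.5² + 1.0²) ≈ 1.1.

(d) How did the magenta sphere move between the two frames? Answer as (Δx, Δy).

(-0.8, 2.0)

The magenta sphere was at about (6.9, 1.1) and moved to about (6.1, 3.1).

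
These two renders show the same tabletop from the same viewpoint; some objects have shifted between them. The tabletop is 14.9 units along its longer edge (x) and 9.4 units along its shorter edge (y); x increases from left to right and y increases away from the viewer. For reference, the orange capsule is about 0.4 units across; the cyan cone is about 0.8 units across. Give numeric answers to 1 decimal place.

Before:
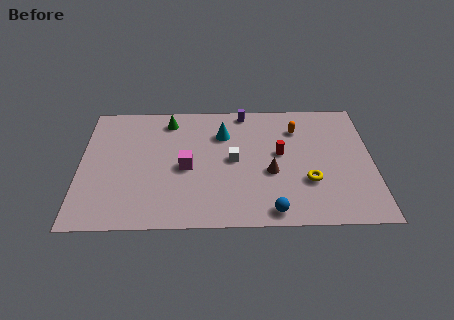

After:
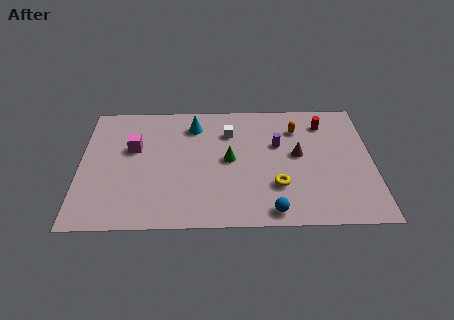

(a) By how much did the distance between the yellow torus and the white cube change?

+0.6

Before: roughly 4.2 units apart; after: 4.8. That's 0.6 units further apart.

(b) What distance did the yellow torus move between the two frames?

1.6

The yellow torus moved from about (11.6, 3.1) to (10.0, 2.8), a distance of √(1.6² + 0.3²) ≈ 1.6.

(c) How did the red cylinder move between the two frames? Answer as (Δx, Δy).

(2.3, 2.3)

From the two frames, the red cylinder sits at roughly (10.2, 5.2) before and (12.5, 7.5) after.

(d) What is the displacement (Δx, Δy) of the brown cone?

(1.4, 1.3)

The brown cone was at about (9.7, 3.8) and moved to about (11.1, 5.1).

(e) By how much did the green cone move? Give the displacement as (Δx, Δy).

(3.1, -3.1)

The green cone was at about (4.5, 7.9) and moved to about (7.6, 4.8).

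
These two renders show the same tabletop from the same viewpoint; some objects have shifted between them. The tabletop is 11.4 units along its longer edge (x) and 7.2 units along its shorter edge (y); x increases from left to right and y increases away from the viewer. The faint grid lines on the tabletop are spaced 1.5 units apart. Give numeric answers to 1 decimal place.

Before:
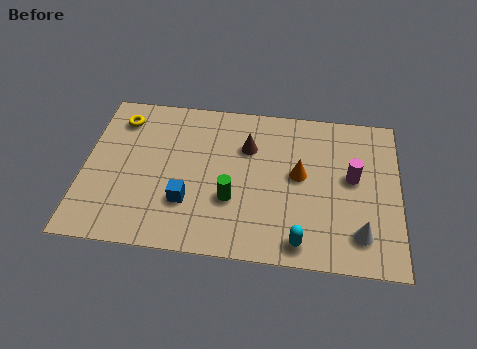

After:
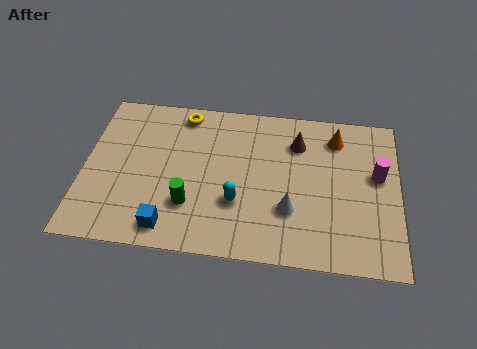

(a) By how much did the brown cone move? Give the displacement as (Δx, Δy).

(1.8, 0.4)

The brown cone started near (5.9, 5.0) and ended near (7.7, 5.4).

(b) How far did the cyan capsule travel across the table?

2.7

The cyan capsule moved from about (7.9, 0.9) to (5.6, 2.4), a distance of √(2.3² + 1.5²) ≈ 2.7.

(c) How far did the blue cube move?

1.3

From (3.8, 2.2) to (3.2, 1.0), the blue cube covered √(0.6² + 1.2²) ≈ 1.3 units.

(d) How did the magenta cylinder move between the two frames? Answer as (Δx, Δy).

(0.9, 0.2)

From the two frames, the magenta cylinder sits at roughly (9.7, 4.0) before and (10.6, 4.2) after.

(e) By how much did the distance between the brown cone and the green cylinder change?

+2.5

Before: roughly 2.5 units apart; after: 5.0. That's 2.5 units further apart.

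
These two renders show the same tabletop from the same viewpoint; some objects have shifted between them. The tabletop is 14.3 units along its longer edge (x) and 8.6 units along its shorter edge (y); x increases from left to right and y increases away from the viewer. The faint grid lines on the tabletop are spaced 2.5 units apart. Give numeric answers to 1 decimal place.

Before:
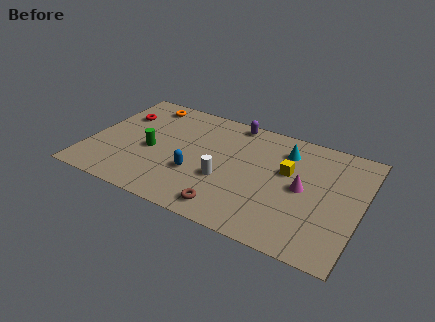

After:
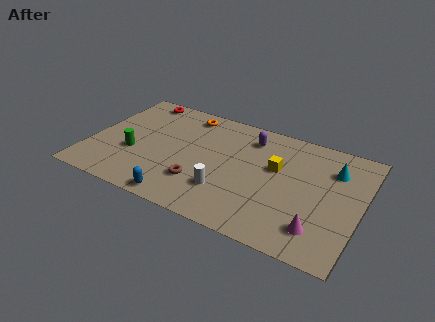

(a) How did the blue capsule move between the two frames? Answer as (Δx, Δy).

(-0.5, -2.2)

The blue capsule was at about (5.8, 3.0) and moved to about (5.3, 0.8).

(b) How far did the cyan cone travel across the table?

2.6

The cyan cone moved from about (10.1, 6.7) to (12.7, 6.3), a distance of √(2.6² + 0.4²) ≈ 2.6.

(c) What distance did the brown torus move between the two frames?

2.1

The brown torus moved from about (7.8, 1.2) to (6.1, 2.4), a distance of √(1.7² + 1.2²) ≈ 2.1.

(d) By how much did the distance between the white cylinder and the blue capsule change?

+1.2

The distance was about 1.5 in the first image and 2.7 in the second, so they moved 1.2 units further apart.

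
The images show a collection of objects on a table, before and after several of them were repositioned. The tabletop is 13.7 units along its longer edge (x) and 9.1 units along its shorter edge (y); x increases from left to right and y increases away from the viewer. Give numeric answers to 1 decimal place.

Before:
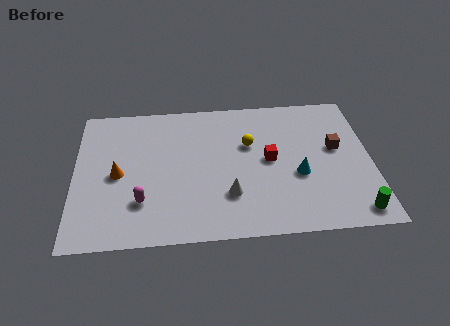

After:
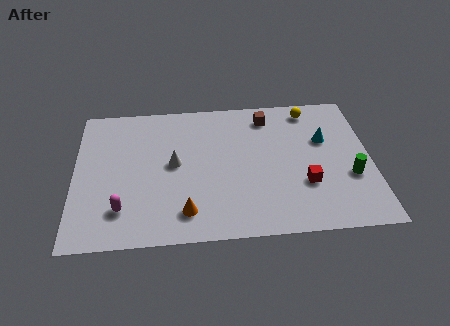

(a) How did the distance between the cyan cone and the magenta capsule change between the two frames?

+2.8

Before: roughly 7.3 units apart; after: 10.1. That's 2.8 units further apart.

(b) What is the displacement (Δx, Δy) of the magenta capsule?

(-0.9, -0.4)

From the two frames, the magenta capsule sits at roughly (3.1, 2.5) before and (2.2, 2.1) after.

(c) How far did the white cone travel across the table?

3.3

The white cone was near (7.1, 2.6) before and (4.6, 4.8) after, so it travelled √(2.5² + 2.2²) ≈ 3.3 units.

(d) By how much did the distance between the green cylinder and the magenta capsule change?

+0.8

The distance was about 9.8 in the first image and 10.6 in the second, so they moved 0.8 units further apart.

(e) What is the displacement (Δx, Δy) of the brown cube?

(-3.1, 2.4)

From the two frames, the brown cube sits at roughly (12.1, 5.2) before and (9.0, 7.6) after.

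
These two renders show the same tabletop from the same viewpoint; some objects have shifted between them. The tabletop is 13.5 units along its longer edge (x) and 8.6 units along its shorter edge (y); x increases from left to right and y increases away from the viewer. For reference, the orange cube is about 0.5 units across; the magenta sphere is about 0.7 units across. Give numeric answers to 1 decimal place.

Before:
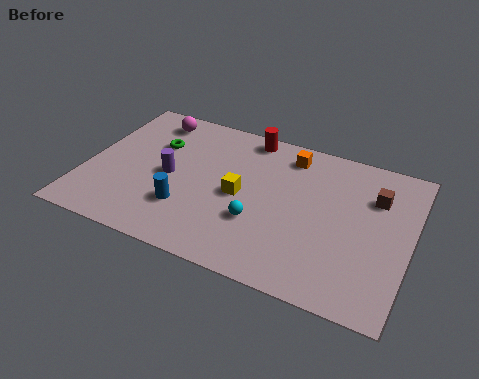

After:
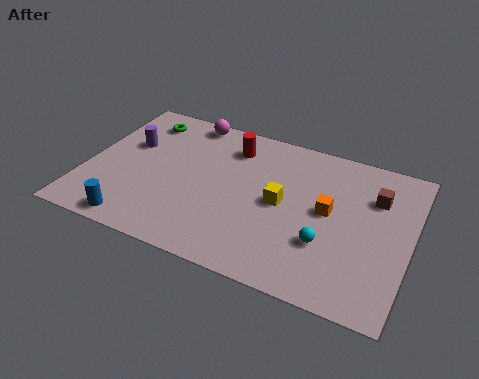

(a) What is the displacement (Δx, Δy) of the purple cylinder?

(-1.9, 1.3)

The purple cylinder started near (3.5, 4.1) and ended near (1.6, 5.4).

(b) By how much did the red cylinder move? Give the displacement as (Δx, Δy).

(-0.6, -0.9)

The red cylinder started near (6.4, 7.7) and ended near (5.8, 6.8).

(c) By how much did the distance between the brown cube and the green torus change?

+0.8

They were about 9.2 units apart before and 10.0 after — 0.8 units further apart.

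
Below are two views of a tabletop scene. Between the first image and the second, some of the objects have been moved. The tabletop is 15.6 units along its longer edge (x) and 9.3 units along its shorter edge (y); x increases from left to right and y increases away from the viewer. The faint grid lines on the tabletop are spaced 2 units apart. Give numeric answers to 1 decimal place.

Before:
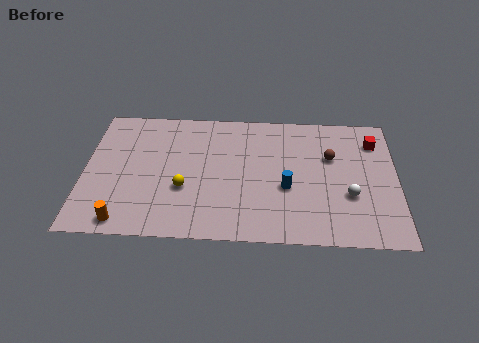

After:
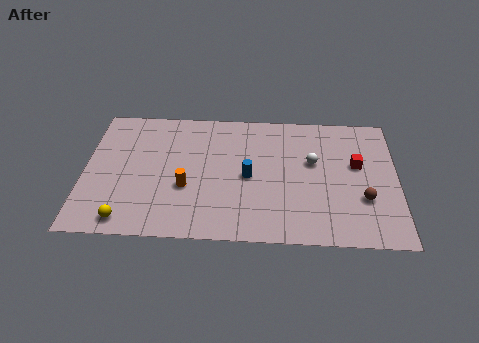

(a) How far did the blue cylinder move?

2.0

The blue cylinder moved from about (10.1, 3.7) to (8.2, 4.4), a distance of √(1.9² + 0.7²) ≈ 2.0.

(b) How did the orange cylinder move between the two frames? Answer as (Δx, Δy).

(3.0, 2.5)

The orange cylinder was at about (2.1, 1.0) and moved to about (5.1, 3.5).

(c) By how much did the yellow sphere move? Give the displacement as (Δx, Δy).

(-2.8, -2.3)

The yellow sphere started near (5.0, 3.4) and ended near (2.2, 1.1).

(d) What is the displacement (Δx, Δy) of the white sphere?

(-1.8, 2.3)

From the two frames, the white sphere sits at roughly (13.2, 3.3) before and (11.4, 5.6) after.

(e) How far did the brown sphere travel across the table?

3.3

From (12.3, 6.0) to (13.9, 3.1), the brown sphere covered √(1.6² + 2.9²) ≈ 3.3 units.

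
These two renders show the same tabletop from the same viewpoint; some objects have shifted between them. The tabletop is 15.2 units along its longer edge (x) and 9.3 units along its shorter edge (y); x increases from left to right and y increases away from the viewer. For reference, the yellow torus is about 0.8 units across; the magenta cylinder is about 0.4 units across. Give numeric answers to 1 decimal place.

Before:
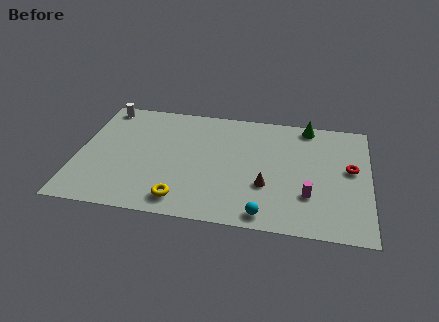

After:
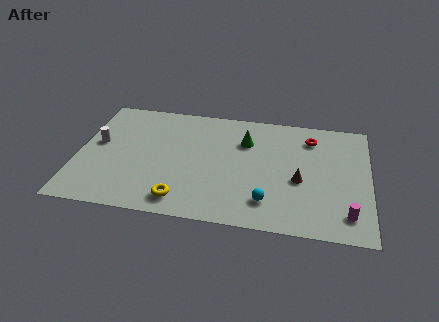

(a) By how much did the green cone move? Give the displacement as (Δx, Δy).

(-3.2, -1.8)

From the two frames, the green cone sits at roughly (11.9, 8.4) before and (8.7, 6.6) after.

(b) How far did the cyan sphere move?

1.0

The cyan sphere was near (9.9, 1.0) before and (10.0, 2.0) after, so it travelled √(0.1² + 1.0²) ≈ 1.0 units.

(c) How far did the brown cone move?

1.8

From (9.9, 3.2) to (11.6, 3.9), the brown cone covered √(1.7² + 0.7²) ≈ 1.8 units.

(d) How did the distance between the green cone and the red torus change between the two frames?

-0.4

Before: roughly 3.9 units apart; after: 3.5. That's 0.4 units closer together.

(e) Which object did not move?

the yellow torus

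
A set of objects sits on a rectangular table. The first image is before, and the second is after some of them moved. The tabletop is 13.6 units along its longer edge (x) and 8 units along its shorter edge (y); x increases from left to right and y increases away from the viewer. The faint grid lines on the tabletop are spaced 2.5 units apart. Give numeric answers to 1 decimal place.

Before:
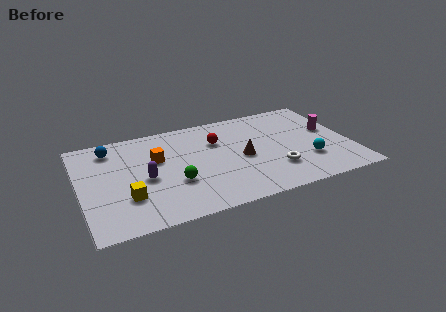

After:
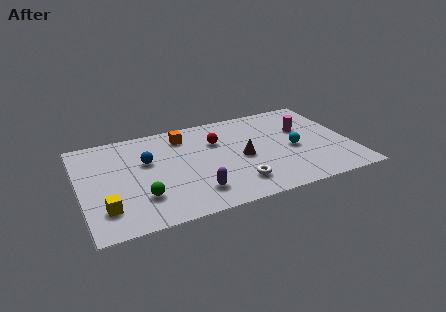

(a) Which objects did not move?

the brown cone and the red sphere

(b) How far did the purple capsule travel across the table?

3.0

From (3.2, 3.6) to (5.5, 1.7), the purple capsule covered √(2.3² + 1.9²) ≈ 3.0 units.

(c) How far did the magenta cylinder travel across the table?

1.4

From (12.7, 4.6) to (11.4, 5.1), the magenta cylinder covered √(1.3² + 0.5²) ≈ 1.4 units.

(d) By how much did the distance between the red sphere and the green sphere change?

+1.7

Before: roughly 3.6 units apart; after: 5.3. That's 1.7 units further apart.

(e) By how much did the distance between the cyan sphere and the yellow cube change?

+0.6

Before: roughly 9.1 units apart; after: 9.7. That's 0.6 units further apart.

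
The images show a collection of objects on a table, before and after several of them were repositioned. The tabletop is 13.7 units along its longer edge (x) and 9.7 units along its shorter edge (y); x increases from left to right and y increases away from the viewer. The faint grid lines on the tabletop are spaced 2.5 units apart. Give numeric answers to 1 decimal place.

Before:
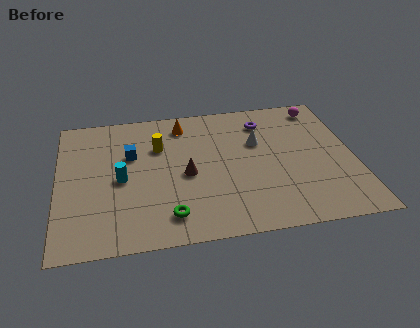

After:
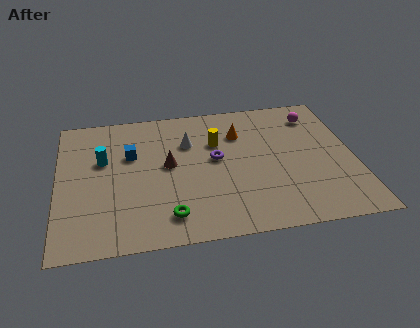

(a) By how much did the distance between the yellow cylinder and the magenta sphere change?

-3.0

Before: roughly 7.9 units apart; after: 4.9. That's 3.0 units closer together.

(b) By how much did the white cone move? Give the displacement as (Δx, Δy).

(-3.2, 0.5)

The white cone was at about (9.3, 6.2) and moved to about (6.1, 6.7).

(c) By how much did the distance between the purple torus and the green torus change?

-3.3

They were about 7.6 units apart before and 4.3 after — 3.3 units closer together.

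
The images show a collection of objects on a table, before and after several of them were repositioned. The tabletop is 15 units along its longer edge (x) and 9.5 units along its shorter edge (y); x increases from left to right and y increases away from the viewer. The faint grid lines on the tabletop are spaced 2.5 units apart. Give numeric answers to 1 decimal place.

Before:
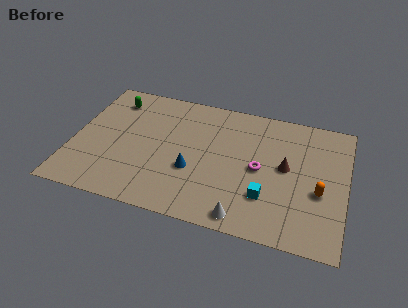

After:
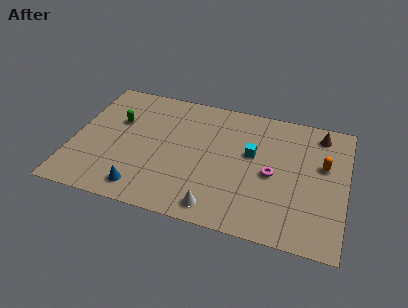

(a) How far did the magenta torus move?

0.7

The magenta torus was near (10.3, 4.6) before and (11.0, 4.4) after, so it travelled √(0.7² + 0.2²) ≈ 0.7 units.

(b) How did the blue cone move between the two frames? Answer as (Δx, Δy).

(-2.6, -2.1)

The blue cone started near (6.7, 3.5) and ended near (4.1, 1.4).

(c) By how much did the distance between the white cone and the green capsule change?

-2.6

They were about 10.3 units apart before and 7.7 after — 2.6 units closer together.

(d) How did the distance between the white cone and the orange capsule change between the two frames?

+2.4

They were about 4.8 units apart before and 7.2 after — 2.4 units further apart.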